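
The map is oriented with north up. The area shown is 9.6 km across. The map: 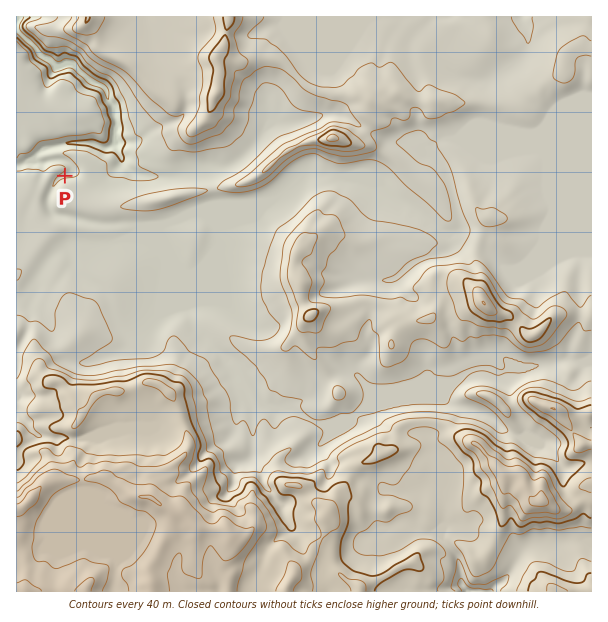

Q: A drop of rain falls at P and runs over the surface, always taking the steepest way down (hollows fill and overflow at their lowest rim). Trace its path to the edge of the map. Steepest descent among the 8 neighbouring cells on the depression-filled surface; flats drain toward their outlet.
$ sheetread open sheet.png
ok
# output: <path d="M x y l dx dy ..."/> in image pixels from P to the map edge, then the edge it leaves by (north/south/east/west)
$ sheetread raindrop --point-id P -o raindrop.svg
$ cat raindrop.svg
<path d="M65 176l6-3 0-8-3-3-6-1-2-2-6 0-1 2-5 0-1 1-9 0-3-6 6-6 4 0 5-3 9-1 1-2 5 0 1-1 26 0 9 4 7 0 3-1 2-2 1-18 2-1-2-18-6-6-1-9-5-6-6-2-1-1-3 0-18-17-20 0-37-36"/>
exit: west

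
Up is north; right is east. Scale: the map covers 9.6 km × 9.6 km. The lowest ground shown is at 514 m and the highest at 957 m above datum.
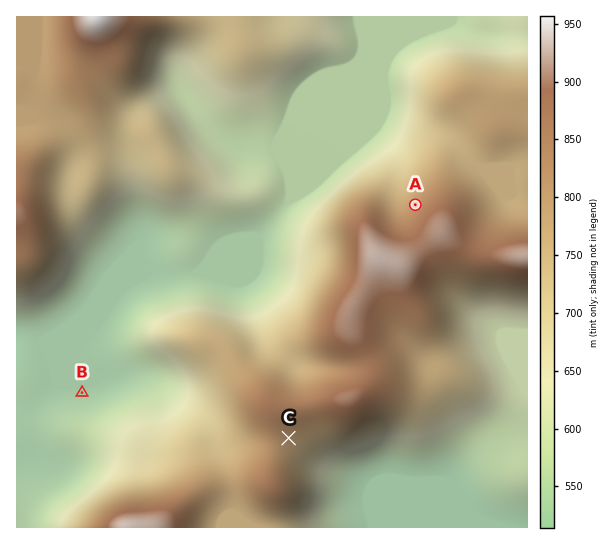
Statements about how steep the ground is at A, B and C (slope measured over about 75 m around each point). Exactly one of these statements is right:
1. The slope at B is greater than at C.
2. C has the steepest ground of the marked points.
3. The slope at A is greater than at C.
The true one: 3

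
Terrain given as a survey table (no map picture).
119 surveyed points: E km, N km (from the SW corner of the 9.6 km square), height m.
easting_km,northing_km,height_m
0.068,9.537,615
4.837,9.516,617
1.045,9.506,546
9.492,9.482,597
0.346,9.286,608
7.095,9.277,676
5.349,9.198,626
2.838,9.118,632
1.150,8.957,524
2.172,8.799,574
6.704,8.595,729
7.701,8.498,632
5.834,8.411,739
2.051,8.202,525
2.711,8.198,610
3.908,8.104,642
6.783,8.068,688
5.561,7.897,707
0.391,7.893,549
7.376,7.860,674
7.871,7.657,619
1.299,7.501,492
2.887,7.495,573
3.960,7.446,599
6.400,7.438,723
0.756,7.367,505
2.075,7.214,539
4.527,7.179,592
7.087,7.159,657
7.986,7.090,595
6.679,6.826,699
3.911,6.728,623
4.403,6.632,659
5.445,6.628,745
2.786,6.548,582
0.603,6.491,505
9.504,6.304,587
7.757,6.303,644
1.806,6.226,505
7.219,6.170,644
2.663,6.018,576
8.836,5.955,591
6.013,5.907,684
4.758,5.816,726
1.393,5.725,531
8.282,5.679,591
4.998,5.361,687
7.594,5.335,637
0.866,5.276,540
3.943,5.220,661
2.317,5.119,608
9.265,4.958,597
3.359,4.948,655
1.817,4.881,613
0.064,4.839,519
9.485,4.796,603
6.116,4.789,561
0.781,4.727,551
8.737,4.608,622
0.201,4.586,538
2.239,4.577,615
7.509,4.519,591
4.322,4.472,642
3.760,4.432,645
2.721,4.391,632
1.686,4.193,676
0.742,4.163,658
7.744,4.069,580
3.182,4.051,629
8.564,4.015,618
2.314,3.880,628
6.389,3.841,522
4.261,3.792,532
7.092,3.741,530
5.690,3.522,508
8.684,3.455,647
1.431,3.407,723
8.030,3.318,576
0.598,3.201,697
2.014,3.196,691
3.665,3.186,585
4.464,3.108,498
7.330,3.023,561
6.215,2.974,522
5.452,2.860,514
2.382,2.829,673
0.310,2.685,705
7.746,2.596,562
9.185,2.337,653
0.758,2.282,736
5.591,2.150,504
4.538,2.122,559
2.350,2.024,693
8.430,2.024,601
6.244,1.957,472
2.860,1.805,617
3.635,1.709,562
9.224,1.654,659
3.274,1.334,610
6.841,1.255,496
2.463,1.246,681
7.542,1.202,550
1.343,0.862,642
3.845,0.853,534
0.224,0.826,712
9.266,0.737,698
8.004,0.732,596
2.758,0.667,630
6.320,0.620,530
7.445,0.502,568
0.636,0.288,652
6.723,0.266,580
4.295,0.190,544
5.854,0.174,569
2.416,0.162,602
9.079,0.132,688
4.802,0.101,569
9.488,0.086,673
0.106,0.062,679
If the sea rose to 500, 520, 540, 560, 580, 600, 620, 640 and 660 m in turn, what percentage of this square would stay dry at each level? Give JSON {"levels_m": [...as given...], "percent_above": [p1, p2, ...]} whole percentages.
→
{"levels_m": [500, 520, 540, 560, 580, 600, 620, 640, 660], "percent_above": [95, 88, 81, 73, 66, 56, 44, 31, 22]}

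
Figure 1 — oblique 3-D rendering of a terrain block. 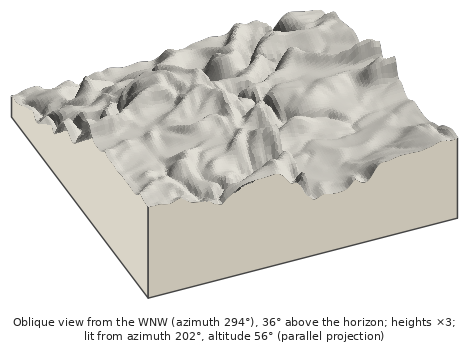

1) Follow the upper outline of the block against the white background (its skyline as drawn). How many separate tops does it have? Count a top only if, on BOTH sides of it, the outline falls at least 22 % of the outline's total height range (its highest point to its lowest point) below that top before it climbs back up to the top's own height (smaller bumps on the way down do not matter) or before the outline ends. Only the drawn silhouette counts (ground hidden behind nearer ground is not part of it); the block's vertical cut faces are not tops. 1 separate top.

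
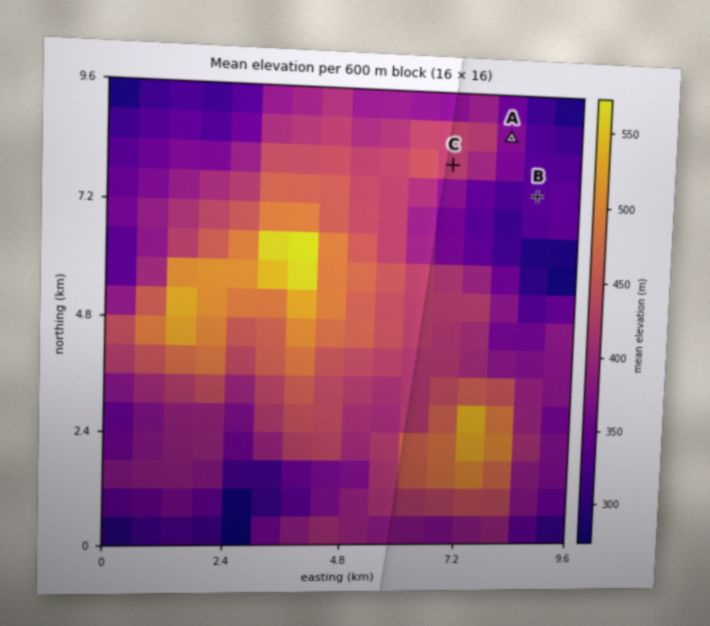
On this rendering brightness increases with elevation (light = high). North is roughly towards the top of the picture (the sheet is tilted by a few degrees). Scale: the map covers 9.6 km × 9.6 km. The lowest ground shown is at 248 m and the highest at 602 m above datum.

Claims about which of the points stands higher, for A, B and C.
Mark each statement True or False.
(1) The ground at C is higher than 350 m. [True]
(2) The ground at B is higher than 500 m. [False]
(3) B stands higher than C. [False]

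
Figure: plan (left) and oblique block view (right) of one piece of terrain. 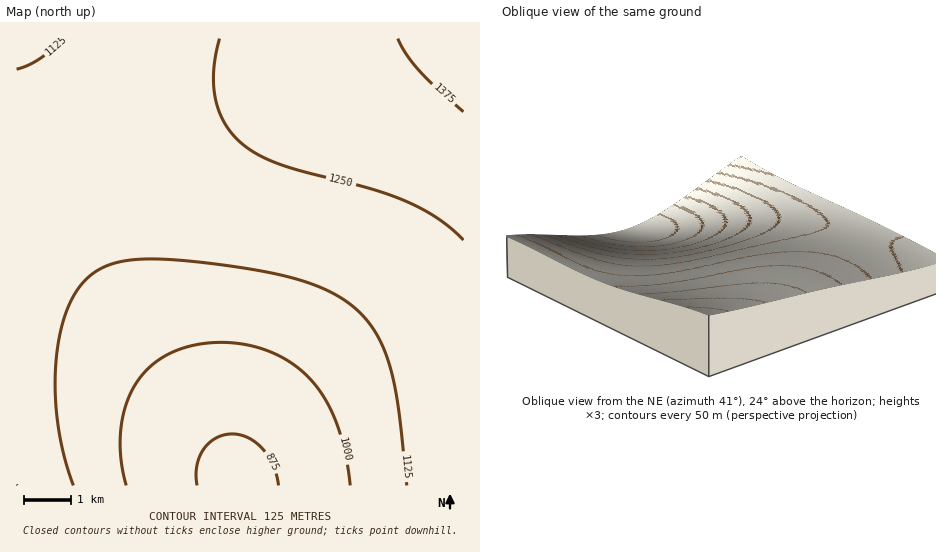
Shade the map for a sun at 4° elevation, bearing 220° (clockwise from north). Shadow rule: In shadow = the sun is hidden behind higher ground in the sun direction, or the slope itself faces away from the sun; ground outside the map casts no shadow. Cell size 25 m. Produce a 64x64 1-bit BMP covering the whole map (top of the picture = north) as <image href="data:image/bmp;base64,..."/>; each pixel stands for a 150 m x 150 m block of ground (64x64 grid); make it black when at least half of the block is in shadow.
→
<image width="64" height="64" href="data:image/bmp;base64,Qk0+AgAAAAAAAD4AAAAoAAAAQAAAAEAAAAABAAEAAAAAAAACAAATCwAAEwsAAAIAAAAAAAAA////AAAAAAD///gAAAAAAP//8AAAAAAA///wAAAAAAD///AAAAAAAP//4AAAAAAA///gAAAAAAD//+AAAAAAAP//wAAAAAAA///AAAAAAAD//4AAAAAAAP//gAAAAAAAP/8AAAAAAAAP/wAAAAAAAAH+AAAAAAAAADwAAAAAAAAAAAAAAAAAAAAAAAAAAAAAAAAAAAAAAAAAAAAAAAAAAAAAAAAAAAAAAAAAAAAAAAAAAAAAAAAAAAAAAAAAAAAAAAAAAAAAAAAAAAAAAAAAAAAAAAAAAAAAAAAAAAAAAAAAAAAAAAAAAAAAAAAAAAAAAAAAAAAAAAAAAAAAAAAAAAAAAAAAAAAAAAAAAAAAAAAAAAAAAAAAAAAAAAAAAAAAAAAAAAAAAAAAAAAAAAAAAAAAAAAAAAAAAAAAAAAAAAAAAAAAAAAAAAAAAAAAAAAAAAAAAAAAAAAAAAAAAAAAAAAAAAAAAAAAAAAAAAAAAAAAAAAAAAAAAAAAAAAAAAAAAAAAAAAAAAAAAAAAAAAAAAAAAAAAAAAAAAAAAAAAAAAAAAAAAAAAAAAAAAAAAAAAAAAAAAAAAAAAAAAAAAAAAAAAAAAAAAAAAAAAAAAAAAAAAAAAAAAAAAAAAAAAAAAAAAAAAAAAAAAAAAAAAAAAAAAAAAAAAAAAAAAAAAAAAAAAAAAAAAAAAA=="/>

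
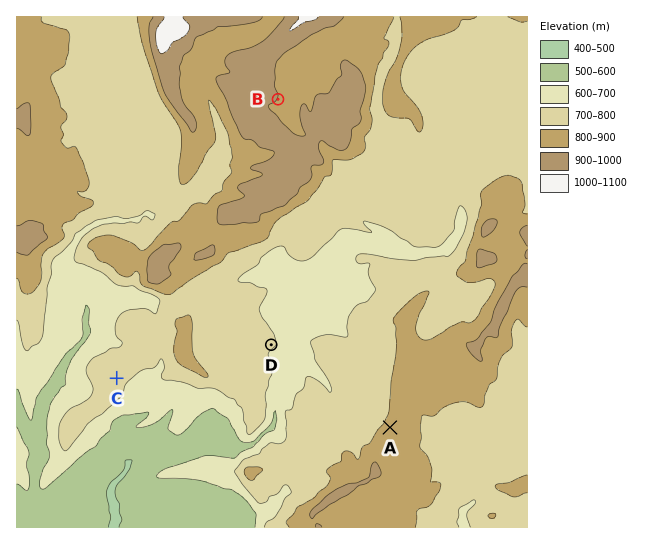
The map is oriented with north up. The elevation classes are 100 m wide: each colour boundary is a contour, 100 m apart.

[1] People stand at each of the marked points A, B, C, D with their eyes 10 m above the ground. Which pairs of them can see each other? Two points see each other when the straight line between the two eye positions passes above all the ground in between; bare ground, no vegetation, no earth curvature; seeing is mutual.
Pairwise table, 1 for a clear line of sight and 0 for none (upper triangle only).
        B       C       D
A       0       1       1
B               0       0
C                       0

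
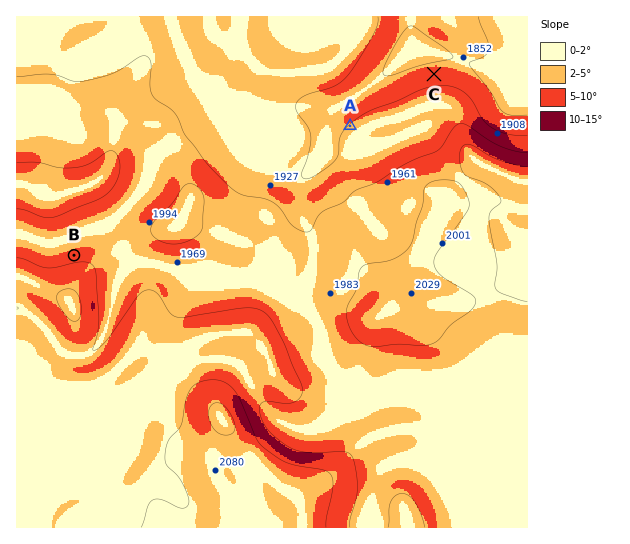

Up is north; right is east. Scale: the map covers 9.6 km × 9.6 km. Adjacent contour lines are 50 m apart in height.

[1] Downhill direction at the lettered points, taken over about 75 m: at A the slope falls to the NW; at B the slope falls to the N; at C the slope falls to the N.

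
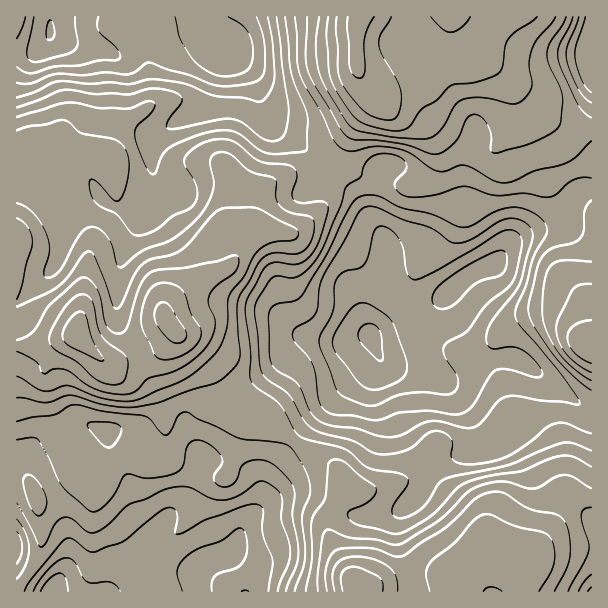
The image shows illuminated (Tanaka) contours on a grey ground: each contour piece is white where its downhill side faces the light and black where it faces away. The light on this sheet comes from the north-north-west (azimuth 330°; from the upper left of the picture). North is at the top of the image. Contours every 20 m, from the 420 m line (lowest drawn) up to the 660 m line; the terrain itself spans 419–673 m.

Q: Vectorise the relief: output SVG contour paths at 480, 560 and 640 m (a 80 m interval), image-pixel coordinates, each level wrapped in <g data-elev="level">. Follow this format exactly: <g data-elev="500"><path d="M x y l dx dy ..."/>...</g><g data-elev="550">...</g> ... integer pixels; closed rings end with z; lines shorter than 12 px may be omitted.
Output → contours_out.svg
<g data-elev="480"><path d="M33 591l6-10 11-13 9-8 7-2 8 3 9 16 4 5 6 1 18-1 5 3 4 6"/><path d="M182 591l-5-19 2-6 4-6 14-11 24-8 15-12 6-1 3 5 2 9 0 9-2 8-8 8-16 6-6 3-3 6 0 9"/><path d="M17 531l4 8 1 9-1 7-4 9"/><path d="M366 405l-20-7-8-6-17-42-2-9 1-6 13-24 1-24 2-7 8-8 15-4 5-4 4-7 5-23 3-6 4-2 6 1 11 9 6 12 4 25 3 5 4 2 8-2 18-9 61-37 9-2 8 3 4 6 0 7-6 27-4 10-6 7-20 15-19 26-20 11-3 5-1 4 2 6 13 21 0 8-3 5-8 4-24-3-18 2-10 2-18 9z"/><path d="M257 17l7 22 1 27-3 11-4 3-6 3-21 3-15-1-27-10-22-6-18-6-5 1-9 8-6 2-22-2-24 3-26-1-7 1-20 8-13 0"/></g><g data-elev="560"><path d="M591 451l-18-8-10 0-20 7-34 15-60 13-10 5-11 18-9 9-14 8-9 0-3-3-1-6 4-8 11-16 1-5-1-3-9-4-29-5-25-19-35-9-9-3-5-6-16-27-23-17-6-9 1-27-6-40 3-14 15-27 6-6 7-2 21 2 6-2 6-5 10-15 9-30 0-6-4-4-22 1-8-3-2-8 5-16-3-8-7-3-18-2-9-2-8-4-14-13-8-4-12-1-15 4-13 9-6 9 2 6 8 13 3 8 0 9-3 7-6 6-16 6-17 14-11 5-7 1-6-4-15-18-20-11-4-6-2-8 0-9 3-1 6 5 15 17 5 0 3-4 5-15 2-18-2-12-7-9-9-5-30-5-12-11-6-2-18 5-16 1-12 4"/><path d="M17 421l15-4 22-2 15-9 8-1 27 6 40 5 6 3 9 12 6 4 6-4 8-16 7-3 11 7 42 19 39 4 10 4 6 6 10 16 6 20 0 7-8 21 3 32 0 13-10 30"/><path d="M591 262l-28-2-8 2-4 4-4 6-2 8-3 29 3 18 12 24 15 16 19 13"/><path d="M591 118l-7-6-6-8-16-33-4-12 1-14 10-18 4-10"/><path d="M295 17l2 19 0 26 4 15 20 36 12 27 6 7 6 3 9 1 21-5 21 2 14 5 19 14 8 4 7 0 14-5 7-1 9 4 20 12 10 2 11-2 21-11 21-4 11-4 9-6 14-15"/></g><g data-elev="640"><path d="M398 591l-2-15-7-9-15-8-18-2-12 2-9 7-3 10 3 15"/><path d="M483 591l3-3 5-1 6 1 5 3"/><path d="M539 591l11-18 4-10 0-14-3-11-8-6-27-6-24-11-6-1-6 2-5 3-20 23-25 21-3 6-1 6 4 16"/><path d="M108 384l9 1 7-4 3-10 1-11-5-7-15-10-6-6-4-10-6-27-6-5-6 0-9 6-10 11-10 20-2 10 6 8 22 12 17 16z"/><path d="M159 359l12 0 15-6 11-9 4-9 0-6-10-15-8-23-7-6-9-2-9 1-8 5-5 11-4 15 0 9 3 8 10 22z"/><path d="M337 17l-1 12 2 19 0 21 4 15 9 13 14 15 10 5 14 3 5-1 3-3 4-17-2-15-17-28-3-11 1-10 11-18"/><path d="M431 17l12 12 7 3 11-4 9-11"/></g>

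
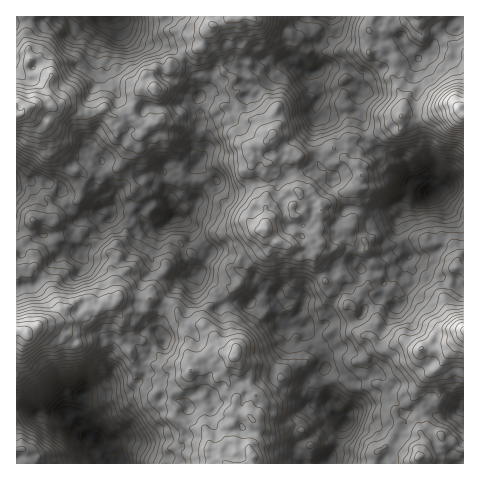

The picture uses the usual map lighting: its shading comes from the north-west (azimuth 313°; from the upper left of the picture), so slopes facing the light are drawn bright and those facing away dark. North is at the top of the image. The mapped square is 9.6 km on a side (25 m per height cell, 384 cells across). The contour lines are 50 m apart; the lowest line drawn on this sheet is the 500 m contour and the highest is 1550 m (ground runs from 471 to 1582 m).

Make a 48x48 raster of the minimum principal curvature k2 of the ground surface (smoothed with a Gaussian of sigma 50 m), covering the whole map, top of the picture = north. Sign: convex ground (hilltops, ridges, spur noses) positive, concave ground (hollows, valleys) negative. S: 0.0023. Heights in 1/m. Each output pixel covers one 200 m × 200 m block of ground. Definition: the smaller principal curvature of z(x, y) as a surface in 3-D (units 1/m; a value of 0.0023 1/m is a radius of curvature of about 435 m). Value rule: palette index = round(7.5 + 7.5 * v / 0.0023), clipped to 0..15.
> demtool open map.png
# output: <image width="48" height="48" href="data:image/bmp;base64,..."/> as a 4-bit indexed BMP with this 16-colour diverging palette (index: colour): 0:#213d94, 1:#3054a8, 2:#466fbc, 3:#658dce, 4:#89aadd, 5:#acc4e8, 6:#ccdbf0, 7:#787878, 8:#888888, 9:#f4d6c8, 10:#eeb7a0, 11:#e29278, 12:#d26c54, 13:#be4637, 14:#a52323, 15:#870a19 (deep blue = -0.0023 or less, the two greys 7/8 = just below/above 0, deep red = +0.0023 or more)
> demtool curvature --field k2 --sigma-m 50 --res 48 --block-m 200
<image width="48" height="48" href="data:image/bmp;base64,Qk32BAAAAAAAAHYAAAAoAAAAMAAAADAAAAABAAQAAAAAAIAEAAATCwAAEwsAABAAAAAAAAAAlD0hAKhUMAC8b0YAzo1lAN2qiQDoxKwA8NvMAHh4eACIiIgAyNb0AKC37gB4kuIAVGzSADdGvgAjI6UAGQqHAEeXZUUWQWeHM1RWZUmVYyUANUVjNZqVM4iIeERCRHRXdkaXV2hEcUqSBWmnQopCRnh2VCERBCEjNzWFaGdnYiWGEmlmUjMXc1ZEMzIkdDVkREdzQgBnQ6VUEENTY2lLc1IVYSRmdzeEd0Z1dTl1M4dWMCc3ZFVQJRAAATV0Z0dkdwVSh3mFgwNWMAN4gSUDAQFUI0JmaFmTYRVRJkRYhiJBBREmVnN5YGZ4NQBVV1iEZjMyd1iWRjVgWGNVR3QTA5Z1IjADJ2NWRYQ3VENRRiSEaEaVEzVlV2aGFmJUBFNVOJVHQjYytzJEVFUiVWiXZmZFN4VWBXNoOIZVSHdThlkhdoYjV4RFQ3YzhJlTRoQkRZZke3RVNWgidkU2NJc1dodFdqlUNUUwB3NmTJd0NWRHMjR2VHtDZI1lSGQ0JFZwBGFnOLd0RVRXNphyaSRRWZimVWIkVmJARUVnRVVDIzJGNnhQaQNym2inZ1ZkSVUyVkiUR2MzVDNzAwKUEzeEaWhjRzaFk1VyWCZAVAF1WAdzWYB1AVYkNEU0plZoiSWjWjFFMQB1JDFGC0QjMVNXYhE3VUhlikKIFRFnZ3JBB0GIQFd0hSeHQTIEQAVVdmByITAzeJMjJDFoZThDdSMyMXlDdwBEVmUWhCEohSBYVkYiVyI2ZDZEZkeAJjA1UncHpBUHpUWIRYZ0NAN2YkVUqBeFMzFYh0VEYXgQJDeGV0aHY0lEVAMgiGR0dTMUp0ZzZjQDJERmikSFc1lkY0qDZTMANGcxRDVBiiJpVomUNQdkNkWFFIl3ZjdXkydSNUMwAwF3R3a5ECRjKoRnBWd2UY12pTI0BFJ1AAZVSbNmF4NYFWVWImaWEXdDUlQyFVN4BHFWJmVnCFOXMCUxAyJCNnVJI3dGJXdjJ0A4Mkd2M3VmB4ZmEEABViVTIWRWMZhkNlVCAyNDOKhjV6iqQUIRAUEABVhIVUNVWFhgF2ElI1UzJEhlYgNEIEI2RJVjdzQxVjISV6d3UhNDRXdEQkQTVlWbZCZBNlZhA1BGdmhYOLM2dYgmUHYVVHZWdhIzRnpFhTQTNYYyN6M4ZlMgIVYYRGhlaSI2k3dXtSYyWIWIQXFZV1QmVmU1YzaYgwMFhUhUQ0Uzh0WbhzFWWYFGmXQ2ZlVJQUkyeEaKhmInU2Vkh2ERFlBIZ1JUq4hShUdVVVFWdlJGVVdXVjE0QiCYmjFlm3d2iUFcEmIAAEJHdTRpuEIVqTJ2iiFomnR3VoBGAnOcYzEzNiI2h1MTVSMBNTFXyEADNpQERYiaNkQ0dSQyRUMndFI1ZmMlVQNagmNFVlhAJVRVaUdlZzAliDI4dzZSQlEnYwRFc1mDmQRBRERTQAIAESNARURYU1pVdIRJZVZzoRiEUyEVMUhEVGpViCE0U3qIYmVlQiEAA2tlRZRWRWZElGlXcQIUckRXMBVGIkZVVnJnFDVlJoRDMlZUIGwTY1YkYmV0RERnljiHVmV2FWajJJpoQHY0IDMjJGUkMiR1JUaEeFumVBIyJXdTVFRFEA=="/>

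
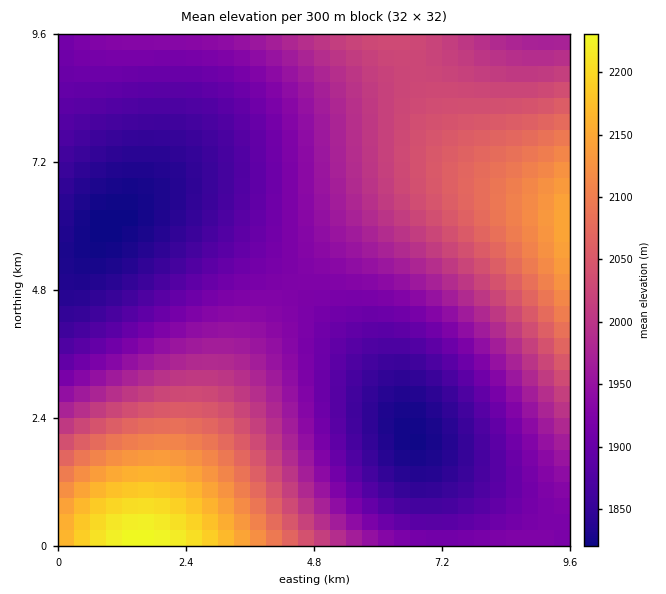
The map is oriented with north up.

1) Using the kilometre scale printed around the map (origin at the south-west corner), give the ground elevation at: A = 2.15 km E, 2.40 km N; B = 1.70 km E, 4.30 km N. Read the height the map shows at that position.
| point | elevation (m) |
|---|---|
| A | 2069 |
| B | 1897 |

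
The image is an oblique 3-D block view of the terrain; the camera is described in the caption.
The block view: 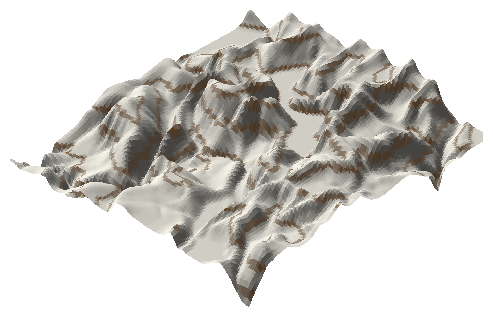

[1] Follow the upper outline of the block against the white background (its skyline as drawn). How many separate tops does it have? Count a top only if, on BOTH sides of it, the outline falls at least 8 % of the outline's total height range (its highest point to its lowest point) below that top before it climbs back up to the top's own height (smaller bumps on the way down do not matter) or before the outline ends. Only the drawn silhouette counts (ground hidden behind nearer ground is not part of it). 2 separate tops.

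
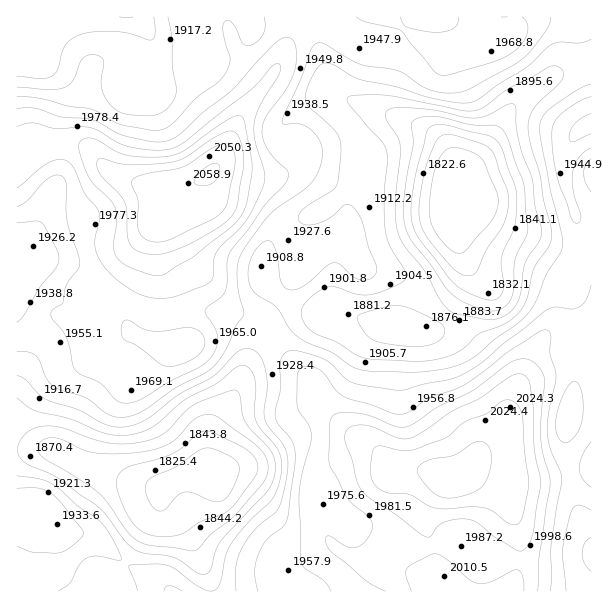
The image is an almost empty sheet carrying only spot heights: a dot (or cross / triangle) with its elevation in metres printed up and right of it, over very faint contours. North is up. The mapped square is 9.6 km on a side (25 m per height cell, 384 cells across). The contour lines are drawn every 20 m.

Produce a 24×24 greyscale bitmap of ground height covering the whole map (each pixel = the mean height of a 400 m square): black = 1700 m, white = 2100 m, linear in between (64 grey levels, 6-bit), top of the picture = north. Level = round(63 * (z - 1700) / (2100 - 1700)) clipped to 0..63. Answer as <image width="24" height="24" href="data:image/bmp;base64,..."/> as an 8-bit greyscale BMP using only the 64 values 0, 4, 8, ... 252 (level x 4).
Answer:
<image width="24" height="24" href="data:image/bmp;base64,Qk12BgAAAAAAADYEAAAoAAAAGAAAABgAAAABAAgAAAAAAEACAAATCwAAEwsAAAABAAAAAAAAAAAAAAEBAQACAgIAAwMDAAQEBAAFBQUABgYGAAcHBwAICAgACQkJAAoKCgALCwsADAwMAA0NDQAODg4ADw8PABAQEAAREREAEhISABMTEwAUFBQAFRUVABYWFgAXFxcAGBgYABkZGQAaGhoAGxsbABwcHAAdHR0AHh4eAB8fHwAgICAAISEhACIiIgAjIyMAJCQkACUlJQAmJiYAJycnACgoKAApKSkAKioqACsrKwAsLCwALS0tAC4uLgAvLy8AMDAwADExMQAyMjIAMzMzADQ0NAA1NTUANjY2ADc3NwA4ODgAOTk5ADo6OgA7OzsAPDw8AD09PQA+Pj4APz8/AEBAQABBQUEAQkJCAENDQwBEREQARUVFAEZGRgBHR0cASEhIAElJSQBKSkoAS0tLAExMTABNTU0ATk5OAE9PTwBQUFAAUVFRAFJSUgBTU1MAVFRUAFVVVQBWVlYAV1dXAFhYWABZWVkAWlpaAFtbWwBcXFwAXV1dAF5eXgBfX18AYGBgAGFhYQBiYmIAY2NjAGRkZABlZWUAZmZmAGdnZwBoaGgAaWlpAGpqagBra2sAbGxsAG1tbQBubm4Ab29vAHBwcABxcXEAcnJyAHNzcwB0dHQAdXV1AHZ2dgB3d3cAeHh4AHl5eQB6enoAe3t7AHx8fAB9fX0Afn5+AH9/fwCAgIAAgYGBAIKCggCDg4MAhISEAIWFhQCGhoYAh4eHAIiIiACJiYkAioqKAIuLiwCMjIwAjY2NAI6OjgCPj48AkJCQAJGRkQCSkpIAk5OTAJSUlACVlZUAlpaWAJeXlwCYmJgAmZmZAJqamgCbm5sAnJycAJ2dnQCenp4An5+fAKCgoAChoaEAoqKiAKOjowCkpKQApaWlAKampgCnp6cAqKioAKmpqQCqqqoAq6urAKysrACtra0Arq6uAK+vrwCwsLAAsbGxALKysgCzs7MAtLS0ALW1tQC2trYAt7e3ALi4uAC5ubkAurq6ALu7uwC8vLwAvb29AL6+vgC/v78AwMDAAMHBwQDCwsIAw8PDAMTExADFxcUAxsbGAMfHxwDIyMgAycnJAMrKygDLy8sAzMzMAM3NzQDOzs4Az8/PANDQ0ADR0dEA0tLSANPT0wDU1NQA1dXVANbW1gDX19cA2NjYANnZ2QDa2toA29vbANzc3ADd3d0A3t7eAN/f3wDg4OAA4eHhAOLi4gDj4+MA5OTkAOXl5QDm5uYA5+fnAOjo6ADp6ekA6urqAOvr6wDs7OwA7e3tAO7u7gDv7+8A8PDwAPHx8QDy8vIA8/PzAPT09AD19fUA9vb2APf39wD4+PgA+fn5APr6+gD7+/sA/Pz8AP39/QD+/v4A////AISEfHh4hIh4fJCcoKSosLTAxMC8wLSgkIiIhIB8dHBoeIycpKiwtLi8vLi0uLigjJCQjIRsWFhcaICUoKywsLS8vLi8xLygkJSQgHBYTExQVGiAnKystMDEyMjIzMCkmIR8bGBUTEhISFRsmKywwMzQ3NzU0MSooHBkYGBgXFRISFBokKy0xNDQ2NzY0MCkpHBocHh8eGhYWGSAmKi4xMC8xNDU0MCcnHyAiJSckHxsaHSQoKiwrKSotMDIzLyclIiUnKCoqJiIeHiMoKigmJiYnKS0xLygmJScpKyssLCokICMnKCQhISAhIycsLCknJigpKywsLS0oJCQkIR8dHBwcHiEmKSgnJikpKiwrKiooJiQhHh0cHBwdHBseJCcmJSgqKywtLSwpJSIiIB8gHx4cFxUYICQlJCYpKy8wMC4rJCIkIyIjIR4YEhQYHyMlJCYpLTE0NDItJyMkJCQjIBoSDxIWGyEkJicqLDI3NzY0LSYjIiMiHhYPDg8UGyIlKSgrLjM3ODg3MSomIyIiHhYPDQ4THCQlLSosMjQ1Njg4MispJiMhHxgQDQ8WHSUkLi4vMC0sLDE2MSkoJyMhHxkSEBIYICYnLCsrKSYlJiovLygmJCIgHRkXGBobICYpJyUlJCEgIyYpLSsmIiAfHyAiIyEeHiIlICAjIyEgIiUmKSwpIiIkJCYoKCcjIB8hHR4hIiIhIyUmJikpJSYnJygqKiopJSEiHx4fHx8fIyUmJSYoJygoKSkpKSoqKCUkA=="/>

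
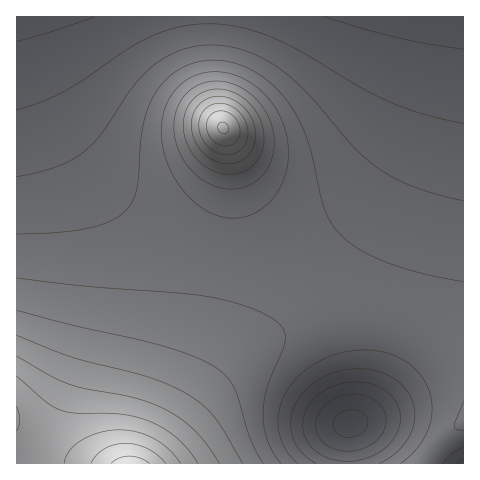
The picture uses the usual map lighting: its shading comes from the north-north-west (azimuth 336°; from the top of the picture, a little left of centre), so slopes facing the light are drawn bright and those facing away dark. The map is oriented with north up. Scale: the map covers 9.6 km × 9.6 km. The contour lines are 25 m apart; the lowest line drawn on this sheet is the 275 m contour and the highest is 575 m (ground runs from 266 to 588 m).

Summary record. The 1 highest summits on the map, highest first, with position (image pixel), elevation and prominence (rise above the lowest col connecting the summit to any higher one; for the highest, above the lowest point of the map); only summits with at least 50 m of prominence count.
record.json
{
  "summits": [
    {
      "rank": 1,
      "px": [223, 127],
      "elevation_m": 554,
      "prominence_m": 161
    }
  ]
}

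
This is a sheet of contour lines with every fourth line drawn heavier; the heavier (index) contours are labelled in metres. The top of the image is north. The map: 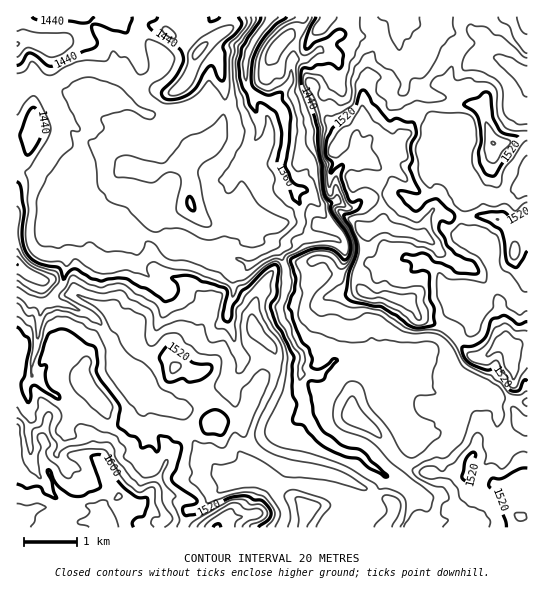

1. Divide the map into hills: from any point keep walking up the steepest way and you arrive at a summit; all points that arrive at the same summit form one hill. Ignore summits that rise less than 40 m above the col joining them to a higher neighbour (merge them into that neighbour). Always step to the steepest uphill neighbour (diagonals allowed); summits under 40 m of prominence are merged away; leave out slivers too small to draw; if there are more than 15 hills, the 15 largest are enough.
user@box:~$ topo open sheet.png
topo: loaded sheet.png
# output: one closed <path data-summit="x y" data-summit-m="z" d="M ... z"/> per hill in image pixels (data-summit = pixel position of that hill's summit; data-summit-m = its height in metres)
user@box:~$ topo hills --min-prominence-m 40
<path data-summit="17 515" data-summit-m="1635" d="M34 81l-18 9 0 76 10 6 16 3 8 4 7 8 3 8-1 18 4 5-4 8 0 17 8 16 0 7-4 19-13 16-9 3-25-11 0 234 167 1 4-15 3-4 12-2 13-15 16-9 16-6 7 0 11 2 12 8 21-3 25 7 30 13 13-1-11 16-1 9 48 0 11-29 0-8-8-7-19-8-16-11-9-10-20-4-18-11-19-27 1-7-5-15 0-25 3-11-8-9-15-35 7-24-2-21-5-13-5-1-10 4-15 9-8-5-21-7-24-1-19-11-24-4-20-9-13-15-15-6-7-8-7-14-1-20-11-23 9-12-1-25 7-4 10 6 5 0 10-9-1-5-8-6-5 0-12 6-5 10-8-7-7 0-15-7-14 0z"/><path data-summit="366 229" data-summit-m="1577" d="M395 16l-12 0-8 11-13 9-13-4-11 3-19 14 12 6 5 4 3 6-2 16-16 15-38 15 2 14 0 21-4 20 8 16 8 9-1 7 4 7 1 13-2 12 10 7 26 2 9 8 0 12-9 10-16 8-16 14-17-3-2 5 0 5-4 8 1 12 7 9 7 19 8 9-3 16 3 4 16 0 16-15 28 0 14 5 13 10 28-22 7-2 21-2 26-19 0-15 5-12 4-6 18-16-11-30-25-18 0-22 2-9 10-8-2-8-21-23-5-10-15-36-3-20-24-8 0-10-5-13-1-39z"/><path data-summit="198 51" data-summit-m="1489" d="M270 16l-127 1-3 12 13 21 0 24-10 9-13 17-9-3-11 10-5 0-12-6-5 5 1 24-9 11 11 24 1 20 7 14 7 8 15 6 13 15 20 9 24 4 19 11 24 1 21 7 8 5 15-9 16-5 4-5 2-7 14-14-1-20-4-7 1-7-8-9-8-16 4-20 0-21-2-14-10-10-18-5-6-6-4-11 0-17 4-13 19-27z"/><path data-summit="511 353" data-summit-m="1579" d="M527 187l-6 0-24 13-22-7-10 9-4 16 2 15 25 18 11 30-18 16-4 6-5 12 0 15-2 2-24 17-21 2-10 4-24 18 2 4 45 16 19 0 26-4 18 10 27 2z"/><path data-summit="519 517" data-summit-m="1541" d="M391 376l0 22 12 25 5 7 3 15-6 12-10 14-7 6 17 7 19 15 5 15 7 7 1 7 90 0 1-126-27-3-18-10-26 4-19 0z"/><path data-summit="494 143" data-summit-m="1561" d="M399 29l1 37 5 13 0 10 24 8 3 20 15 36 5 10 19 19 4 11 22 7 24-13 6 0 1-110-31-20-16 0-12 6-18-3-12-8-26-8z"/><path data-summit="17 43" data-summit-m="1481" d="M142 16l-125 0-1 73 18-8 11 8 14 0 15 7 7 0 8 7 5-10 12-6 5 0 8 6 2 4 9 3 25-29-2-21-13-21z"/><path data-summit="17 265" data-summit-m="1520" d="M18 167l-2 0 0 124 13 9 12 4 9-3 13-16 4-19 0-7-8-16 0-17 4-7-4-6 1-18-3-8-7-8-8-4-16-3z"/><path data-summit="217 527" data-summit-m="1602" d="M254 477l-7 0-16 6-16 9-13 15-12 2-3 4-3 14 97 1 4-17-9-16 0-9-11-7z"/><path data-summit="307 509" data-summit-m="1517" d="M298 484l-11 0-11 3 0 8 9 16-3 17 71 0 6-17 6-6-18-2-20-11z"/>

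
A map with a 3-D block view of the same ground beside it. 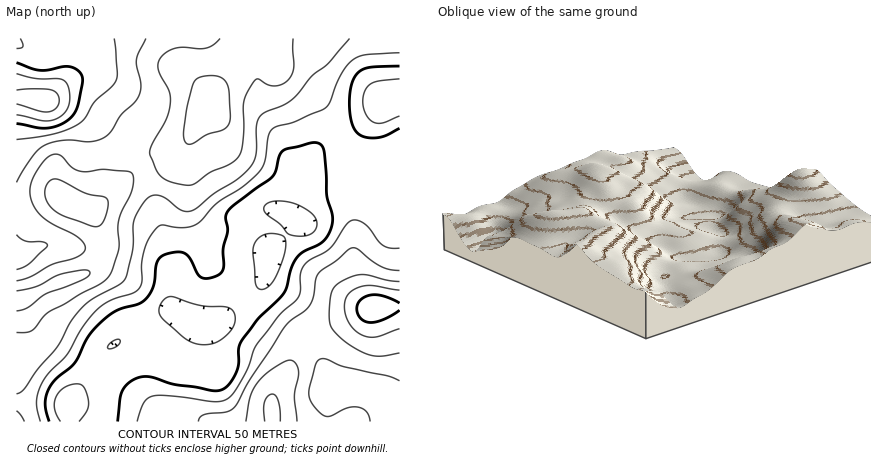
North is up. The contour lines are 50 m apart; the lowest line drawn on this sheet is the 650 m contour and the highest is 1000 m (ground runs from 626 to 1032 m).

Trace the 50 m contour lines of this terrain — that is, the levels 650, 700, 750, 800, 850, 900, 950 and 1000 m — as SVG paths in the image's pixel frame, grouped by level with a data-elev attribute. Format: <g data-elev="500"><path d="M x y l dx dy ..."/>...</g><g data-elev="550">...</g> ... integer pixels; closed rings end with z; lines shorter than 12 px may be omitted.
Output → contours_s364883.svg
<g data-elev="650"><path d="M16 90l16-1 18 1 7 4 2 6-3 8-8 4-8-1-24-7"/></g><g data-elev="700"><path d="M60 422l-5-14 1-10 8-10 12-4 5 0 3 4 5 14-2 8-8 12"/><path d="M109 349l-1-3 3-4 5-2 4 0 0 2-2 4z"/><path d="M200 345l-8-2-6-4-24-21-3-4 0-6 3-5 4-5 6-1 26 8 28 2 7 3 2 6 0 6-2 6-5 5-12 10z"/><path d="M258 289l-3-9-2-28 1-8 4-6 8-4 6-1 10 2 3 3 1 8-8 25-4 10-6 5-4 3z"/><path d="M294 236l-6-2-8-10-14-10-2-6 2-4 8-3 16 1 12 5 12 8 3 9-3 8-8 4z"/><path d="M400 116l-16 7-10 0-4-3-4-6-3-12 2-12 6-6 9-3 20-2"/><path d="M16 74l20 4 26 2 6 6 2 12-1 8-3 6-6 4-6 4-12 1-26-6"/></g><g data-elev="750"><path d="M49 422l-3-12-1-8 2-10 4-8 6-7 17-13 14-28 14-15 14-10 22-7 9-6 7-12 2-20 4-8 8-5 15-1 6 6 8 16 4 4 9 0 10-4 4-6-1-20 5-18-2-14 2-6 44-33 4-7 4-15 4-5 28-7 8 1 4 8 3 44 6 20-2 14-9 12-18 10-7 6-6 10-4 18-3 8-26 24-16 22-3 8-1 20-8 14-6 7-10 2-40-7-24-7-12 1-10 6-6 8-4 30"/><path d="M400 128l-20 9-10 1-8-2-6-4-3-6-4-22 3-20 3-8 5-5 10-4 30-1"/><path d="M16 63l24 7 24-3 8 0 8 5 3 8-6 28-4 8-7 6-10 4-10 2-30-4"/></g><g data-elev="800"><path d="M40 422l-3-12 0-10 2-10 4-10 7-8 16-17 16-27 14-18 14-9 22-8 7-5 3-6 0-18 2-14 5-12 7-10 6-3 20 3 14-3 6-5 16-18 30-20 11-10 4-6 5-30 4-6 6-4 18-5 30-13 4-6 12-28 11-14 13-5 34-2"/><path d="M400 248l-10 0-6-2-5-4-15-18-8-4-6 2-20 26-20 12-6 6-4 8 0 16-2 7-18 18-23 29-11 28-16 24-6 4-8 2-44-6-20 0-4 3-4 4-7 19"/><path d="M16 48l7-2-3-8"/><path d="M114 38l3 34-1 8-4 6-18 16-11 18-9 7-16 6-42 7"/></g><g data-elev="850"><path d="M24 422l-8-11"/><path d="M370 422l-4-10-8-5-10 1-20 8-6-1-6-6-6-8-1-9 8-30 3-3 6 0 16 7 44 10 14 5"/><path d="M16 394l8-5 14-21 18-20 14-26 11-14 11-8 26-14 7-6 8-30 1-30 4-10 8-10 6-5 8 1 6 3 14 11 10 1 8-3 18-16 22-14 12-10 5-10 2-10-1-22 4-10 6-4 17-6 9-7 20-23 16-12 22-26"/><path d="M400 270l-10-1-10-3-24-18-4 0-4 2-12 10-18 14-2 6-3 18-3 6-4 6-14 10-8 8-34 52-16 27-8 5-22 3-4 3-2 4"/><path d="M16 235l8 6 18 1 5 2 0 2-18 18-13 6"/><path d="M146 38l-10 22 5 24-2 10-5 8-14 14-10 16-6 6-10 3-30-1-10 2-10 4-11 10-17 26"/></g><g data-elev="900"><path d="M297 422l-3-26 4-26-2-7-6-3-8 3-12 7-14 14-6 14-4 24"/><path d="M16 332l10 0 6-1 16-19 51-28 10-8 3-6 7-20-1-22 1-10 14-30 1-10-2-5-6-2-22-2-22 2-10-3-10-11-3-2-7 0-6 3-8 12-7 12-1 10 3 12 5 8 8 8 33 18 5 6 1 6-3 4-6 4-24 6-22 13-14 4"/><path d="M400 282l-12-2-24-5-8 0-10 4-8 5-6 6-2 8-1 16 1 10 3 6 11 10 14 10 10 4 8 2 24-3"/><path d="M220 38l-8 7-6 3-24-1-10 2-8 5-5 8 0 9 10 21 1 12-3 14-15 26-2 10 8 20 6 4 6 4 16 3 6 0 18-12 18-8 10-7 3-6 1-7 2-17-1-22 3-12 10-15 4 0 8 6 6 1 8-1 7-5 3-6 2-6-1-30"/></g><g data-elev="950"><path d="M280 422l-2-20-2-6-4-2-4 2-4 6 1 20"/><path d="M16 311l12-3 20-15 35-13 5-4 2-4-2-2-4 0-21 4-8 2-17 10-22 5"/><path d="M400 290l-28-4-12 1-6 3-6 4-3 6-1 6 2 10 4 8 6 8 8 4 12 1 24-8"/><path d="M94 226l6 0 4-6 4-14-2-8-22-5-26-14-4 0-5 3-3 6-1 7 2 7 5 6 11 8z"/><path d="M187 144l5 0 14-9 18-5 5-6 1-8-1-26-3-8-5-4-7-2-10 0-6 2-4 4-7 24-3 24 0 8z"/></g><g data-elev="1000"><path d="M400 303l-16-7-12-1-11 5-3 4-1 4 1 6 3 4 4 4 5 0 14-3 16-9"/></g>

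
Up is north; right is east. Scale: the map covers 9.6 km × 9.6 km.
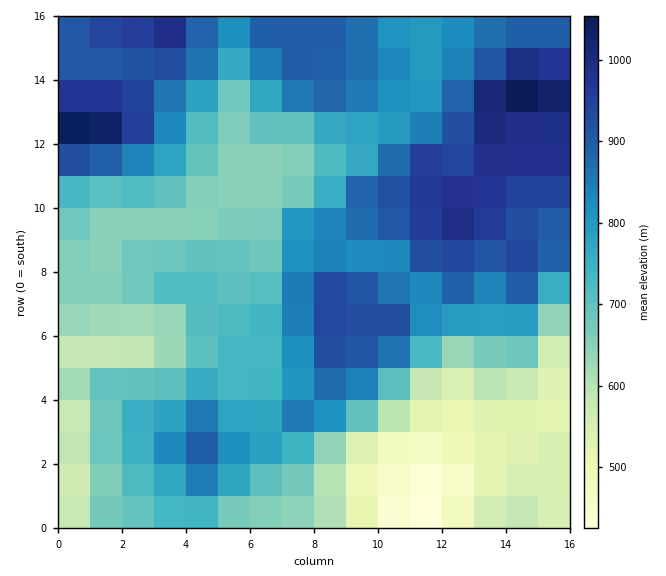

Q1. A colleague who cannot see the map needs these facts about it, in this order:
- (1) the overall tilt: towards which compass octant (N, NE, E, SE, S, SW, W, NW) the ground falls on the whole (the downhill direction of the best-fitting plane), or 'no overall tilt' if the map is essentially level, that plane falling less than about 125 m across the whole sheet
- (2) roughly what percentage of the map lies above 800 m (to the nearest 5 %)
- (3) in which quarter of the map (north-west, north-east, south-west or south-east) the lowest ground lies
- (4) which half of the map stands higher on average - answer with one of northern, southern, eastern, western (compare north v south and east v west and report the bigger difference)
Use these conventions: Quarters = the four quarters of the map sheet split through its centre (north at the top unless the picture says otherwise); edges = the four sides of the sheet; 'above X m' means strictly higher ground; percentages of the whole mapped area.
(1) Overall the map slopes down towards the south.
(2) Roughly 45 % of the ground is higher than 800 m.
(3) The lowest ground is in the south-east quarter.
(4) The northern half stands higher on average than the southern half.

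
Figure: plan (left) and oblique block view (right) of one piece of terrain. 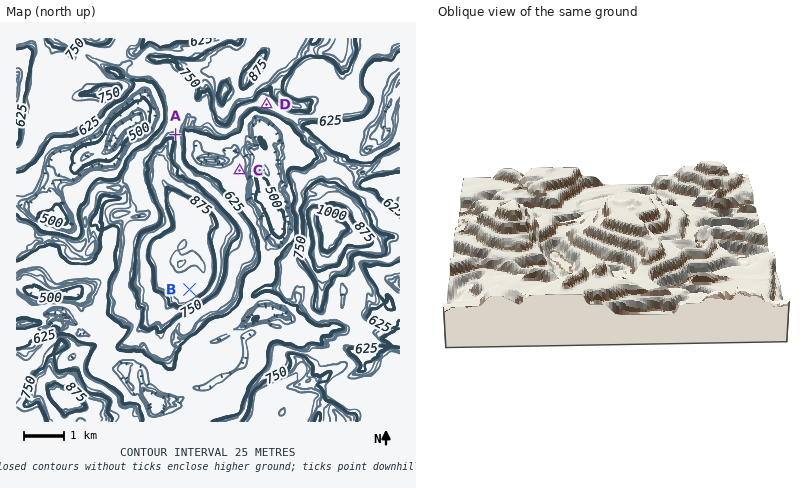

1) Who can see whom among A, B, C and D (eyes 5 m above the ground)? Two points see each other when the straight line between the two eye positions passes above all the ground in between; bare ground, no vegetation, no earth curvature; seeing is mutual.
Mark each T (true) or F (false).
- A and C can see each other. T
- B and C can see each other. F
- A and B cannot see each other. T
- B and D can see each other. F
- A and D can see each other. F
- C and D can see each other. T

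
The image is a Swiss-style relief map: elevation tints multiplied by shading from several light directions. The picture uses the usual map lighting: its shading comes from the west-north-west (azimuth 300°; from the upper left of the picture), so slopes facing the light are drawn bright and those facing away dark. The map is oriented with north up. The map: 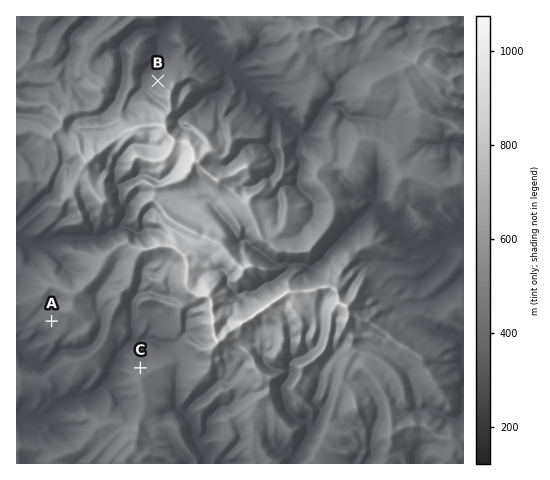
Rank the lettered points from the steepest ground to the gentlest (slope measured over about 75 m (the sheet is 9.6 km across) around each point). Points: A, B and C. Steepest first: B C A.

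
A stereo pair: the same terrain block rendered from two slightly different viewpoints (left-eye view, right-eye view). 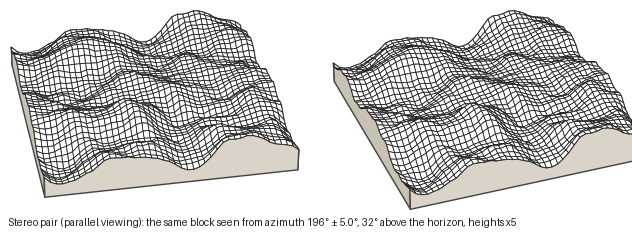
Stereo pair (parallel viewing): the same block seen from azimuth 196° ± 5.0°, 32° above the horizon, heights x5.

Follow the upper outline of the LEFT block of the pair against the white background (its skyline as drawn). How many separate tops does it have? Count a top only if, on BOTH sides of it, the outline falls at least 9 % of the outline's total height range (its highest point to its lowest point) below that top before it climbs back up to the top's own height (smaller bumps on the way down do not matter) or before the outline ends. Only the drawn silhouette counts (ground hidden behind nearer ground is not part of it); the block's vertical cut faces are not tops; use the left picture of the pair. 2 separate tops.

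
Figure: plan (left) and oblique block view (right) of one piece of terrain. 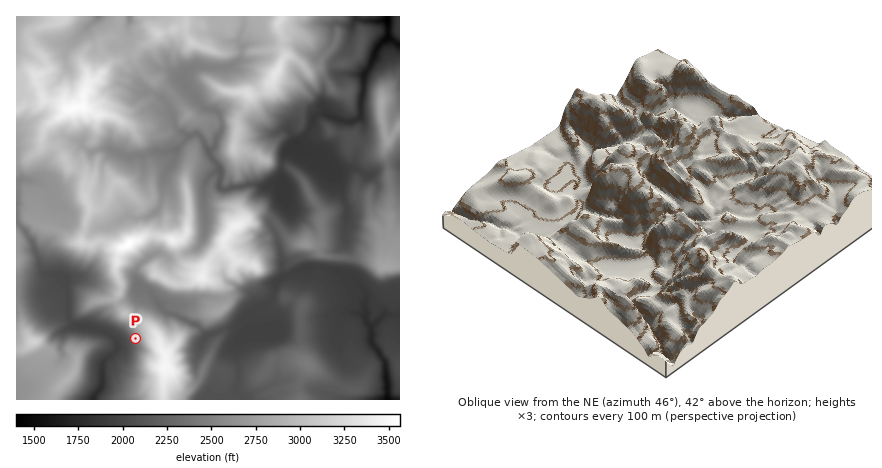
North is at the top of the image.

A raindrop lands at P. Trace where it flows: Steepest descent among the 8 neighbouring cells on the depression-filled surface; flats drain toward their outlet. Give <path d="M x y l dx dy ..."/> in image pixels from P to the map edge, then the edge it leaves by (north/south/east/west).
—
<path d="M136 338l-2 2-12 0-4 6 0 4-14 12-2 2 0 20-2 4-6 8 0 4"/>
exit: south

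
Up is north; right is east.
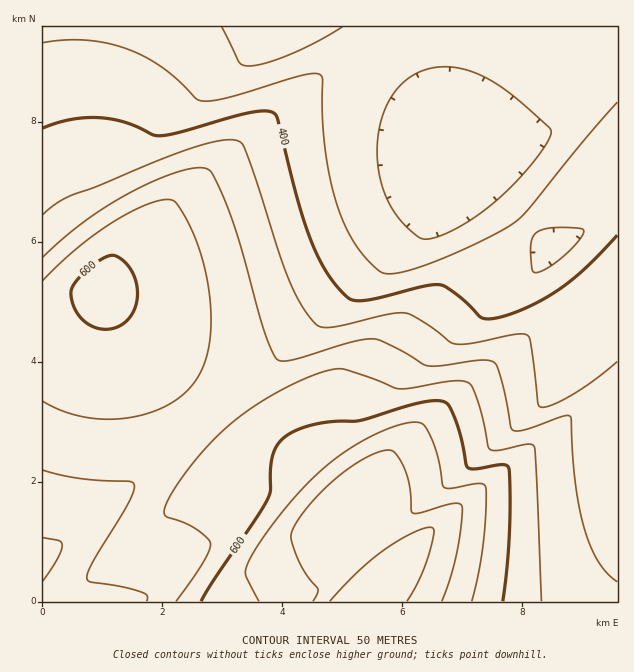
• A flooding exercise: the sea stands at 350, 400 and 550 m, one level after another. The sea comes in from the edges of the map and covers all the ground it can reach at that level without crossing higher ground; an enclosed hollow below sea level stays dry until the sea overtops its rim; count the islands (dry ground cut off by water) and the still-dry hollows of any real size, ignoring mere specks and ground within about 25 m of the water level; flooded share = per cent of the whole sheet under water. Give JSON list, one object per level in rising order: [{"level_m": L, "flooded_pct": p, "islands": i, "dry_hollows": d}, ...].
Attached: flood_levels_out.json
[{"level_m": 350, "flooded_pct": 21, "islands": 0, "dry_hollows": 0}, {"level_m": 400, "flooded_pct": 33, "islands": 0, "dry_hollows": 0}, {"level_m": 550, "flooded_pct": 70, "islands": 0, "dry_hollows": 0}]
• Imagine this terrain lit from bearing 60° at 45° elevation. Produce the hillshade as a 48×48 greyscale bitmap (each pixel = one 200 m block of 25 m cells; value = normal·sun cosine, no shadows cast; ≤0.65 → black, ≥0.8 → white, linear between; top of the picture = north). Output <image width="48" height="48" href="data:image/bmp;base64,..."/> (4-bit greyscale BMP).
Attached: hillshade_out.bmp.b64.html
<image width="48" height="48" href="data:image/bmp;base64,Qk32BAAAAAAAAHYAAAAoAAAAMAAAADAAAAABAAQAAAAAAIAEAAATCwAAEwsAABAAAAAAAAAAAAAAABEREQAiIiIAMzMzAERERABVVVUAZmZmAHd3dwCIiIgAmZmZAKqqqgC7u7sAzMzMAN3d3QDu7u4A////AERUREQxEBIyIiIiAARmeImqq7u6qpmIhyM0RERDIQABIiIiIhA2eImqu7u7qqmYhyIjREREMhAAEiIiIzITaJmru7u7uqmYhyMiM0REMyEAARIiM0QyR5qru8y7uqmYhzMyIzREQzIQAAEiM0VVRYq7zMzLu6qYh0QzIiNEQzMxAAAiM0VndWi7zMzMu6qYh0RDMiIzRDMzIAACNEVniHebzMzMy6qYh0REMyIjNEMzMhABJEVniZiJzd3My7qYhzNERDIiM0RDMyEAE0VniauprN3cy7qYhzM0REMyIzREQzMhEjV3iavLms3cy7qYhzM0RERDMjNERERDIjRomavMyqvdy7qYhzMzREREMzM0REREQzNXmqvM3bq8y7qYhzMzRERFRDM0RVVVVURGirvN3duau7qYhzMzRERVVUQzRVVWZmVVeavN3d25mrqYdzMzRERVVVVERFZmZ3dmaJvN3d3biJqYdzM0REVVVmZVRFVnd3iHd4q83d3cuGiYdzM0REVVZmZmVVVnd4iZiIms3d3MynVndzM0RFVWZmd3dmVmeIiZqZmazNzMu6dFZjNERFVWZnd3iHZmeImaqqmZq8zLuqljMzNERVVmZ3eIiIh3d4maqrupmrzLupmGMTNERVZmd3iImZmId4iaqru6mZq7qpiHVDREVVZnd4iJmZmZiHiaqru7qZmaqZh3Z0REVWZneIiZmqqqqYiJqqu7upiImYh3ZkRFVWZ3iImZqqqqqpiImqqruqh3eId2ZURFVmZ3iJmaqqu7u6qYiZqqqqmHZmd2ZURVVmd4iZmqq7u7u7qpiImqqpmXZVVmVTNFZmd4iZqqu7u7u7uqmIiJmZmIdURFVSI1ZneImZqqu7u7u7u6qYd4iYiIdlQ0RBI0VneImaqru7u7u7u6qYd3eIh3dmQzMiIjRneImaq7u7zLu7uqqZh2Znd3ZmVDIiMzRWeJmaq7u8zMu7uqqZh2VVZmZmVUMkQzNFaJmqq7u8zMu7uqmZiHZUVWZVVVQ1VURFZ4mqq7u8zLu7qqmYiHZUREVVVVRVZlVVVnmqq7u7y7u7qpmYh3ZlQzRFVVRWZmZlVmiaq7u7u7u6qpmId2ZlQzM0RERGZnd2ZmeJq7u7u7u6qZmId2ZlVDMzRERGZnd3dmd4mru7u7uqqZiHdmZVVUMiM0RGZnd4iHd3iau7u7qqmZiHdmVVVEQyIjRGZ3eIiIh3eJq7u6qqmYh3ZmVVRERDIiM2Z3eIiZmIeImqqqqpmYh3ZlVUREREMyMmZ3eIiJmYh4iZqqqZmId2ZlVURERERDMmZ3eIiJmZmIeImamZiId2ZVVEREREREM2d3eIiJmZmYh3iJmZiHdmZVVERERERERGd3eIiImZmZh3d4iIiHdmZVVERERERFVWd3d4iImZmZmHd3eIh3dmVVVERERERFVWd3d4iIiZmZmYdmZnd3ZmVVVERERERVVXd3d4iIiJmZmYh2ZmZ3ZmVVVEREREVVVXd3d3iIiIiZmZmHZVVVZmVVVEREREVVVQ=="/>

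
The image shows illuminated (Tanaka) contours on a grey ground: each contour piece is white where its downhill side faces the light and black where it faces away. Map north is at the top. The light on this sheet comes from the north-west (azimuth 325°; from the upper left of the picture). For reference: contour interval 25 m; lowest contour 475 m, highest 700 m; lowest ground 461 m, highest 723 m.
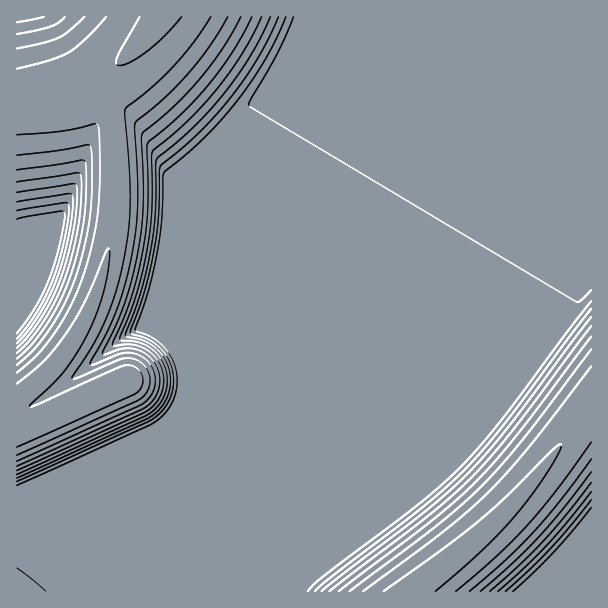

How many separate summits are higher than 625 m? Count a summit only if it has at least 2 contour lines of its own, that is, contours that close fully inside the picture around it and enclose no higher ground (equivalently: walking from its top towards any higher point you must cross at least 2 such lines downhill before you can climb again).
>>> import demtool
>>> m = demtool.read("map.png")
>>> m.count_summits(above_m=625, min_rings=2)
0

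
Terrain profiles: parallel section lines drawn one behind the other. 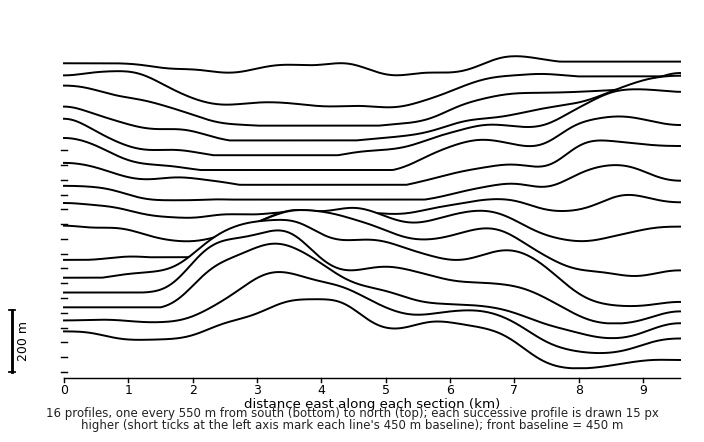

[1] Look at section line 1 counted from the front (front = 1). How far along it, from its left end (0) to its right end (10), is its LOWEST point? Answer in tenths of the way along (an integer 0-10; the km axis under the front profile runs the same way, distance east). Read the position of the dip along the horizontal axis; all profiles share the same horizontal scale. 8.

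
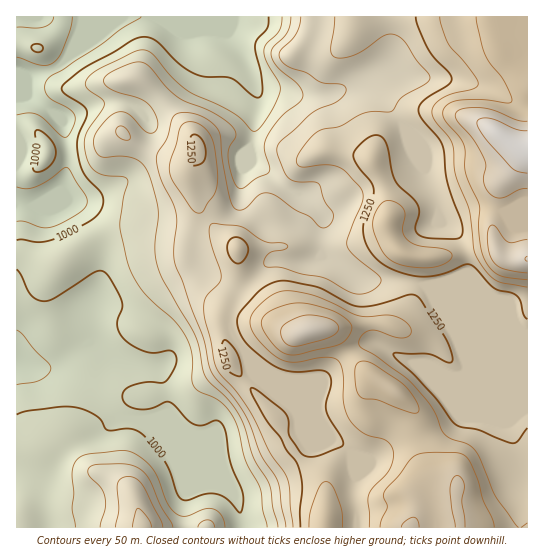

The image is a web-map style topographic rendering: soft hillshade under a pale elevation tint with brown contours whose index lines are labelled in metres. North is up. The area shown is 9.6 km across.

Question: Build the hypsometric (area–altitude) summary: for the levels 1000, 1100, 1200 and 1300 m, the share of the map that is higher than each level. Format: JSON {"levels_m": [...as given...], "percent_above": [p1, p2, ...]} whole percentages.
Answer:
{"levels_m": [1000, 1100, 1200, 1300], "percent_above": [83, 63, 46, 17]}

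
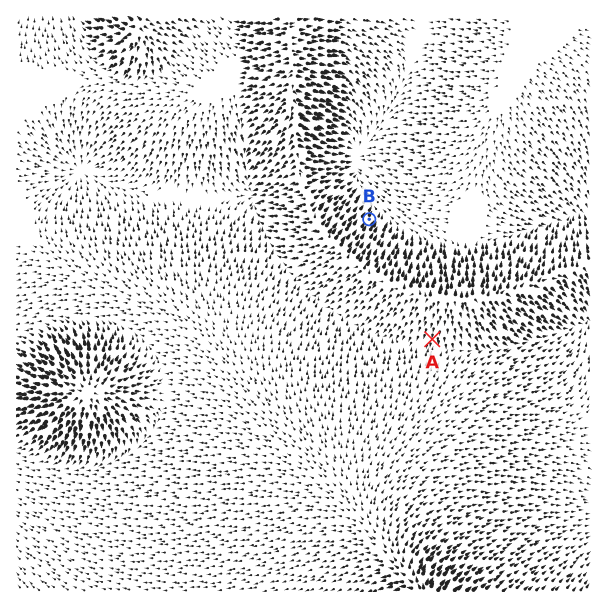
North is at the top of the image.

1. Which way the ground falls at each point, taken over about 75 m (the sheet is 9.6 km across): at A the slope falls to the S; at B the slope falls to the NE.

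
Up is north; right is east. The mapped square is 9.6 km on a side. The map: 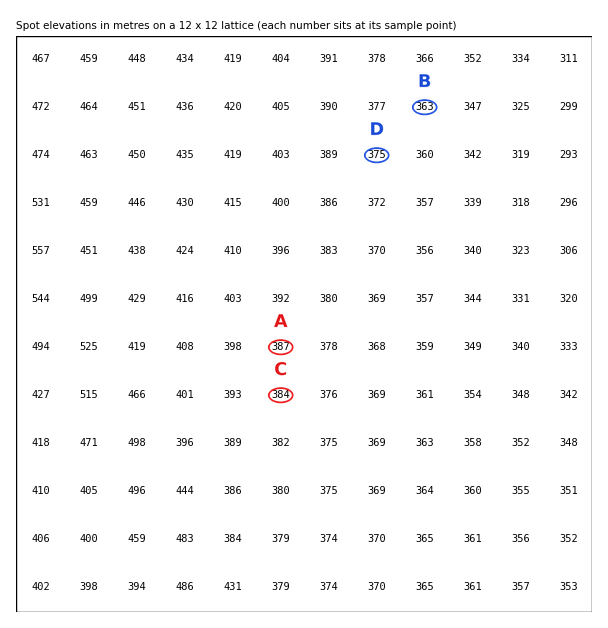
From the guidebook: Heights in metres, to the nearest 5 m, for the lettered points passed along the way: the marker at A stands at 385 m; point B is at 365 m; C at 385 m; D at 375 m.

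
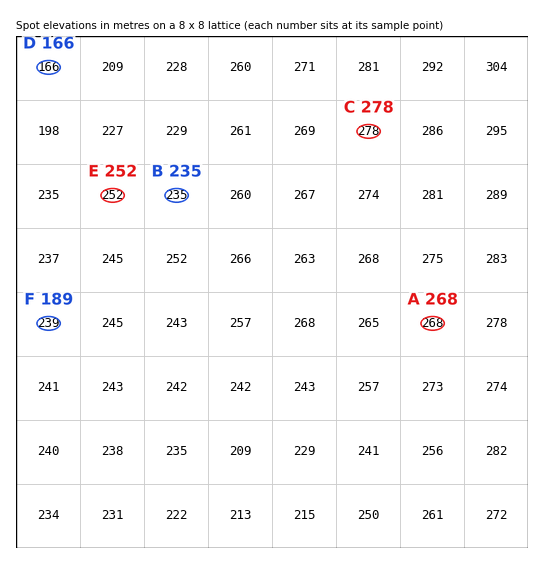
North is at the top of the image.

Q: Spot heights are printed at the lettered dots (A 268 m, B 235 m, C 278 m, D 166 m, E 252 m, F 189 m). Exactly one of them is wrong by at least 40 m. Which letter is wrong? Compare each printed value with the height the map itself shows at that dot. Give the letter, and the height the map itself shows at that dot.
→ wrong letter F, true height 239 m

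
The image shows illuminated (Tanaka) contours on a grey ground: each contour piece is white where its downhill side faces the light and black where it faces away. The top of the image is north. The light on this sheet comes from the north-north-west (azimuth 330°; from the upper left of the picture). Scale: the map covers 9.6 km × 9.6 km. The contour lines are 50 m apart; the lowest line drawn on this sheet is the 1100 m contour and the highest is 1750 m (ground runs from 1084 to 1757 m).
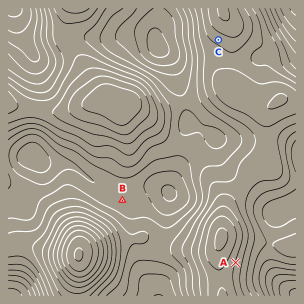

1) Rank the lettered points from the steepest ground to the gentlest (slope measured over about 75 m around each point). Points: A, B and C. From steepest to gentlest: A C B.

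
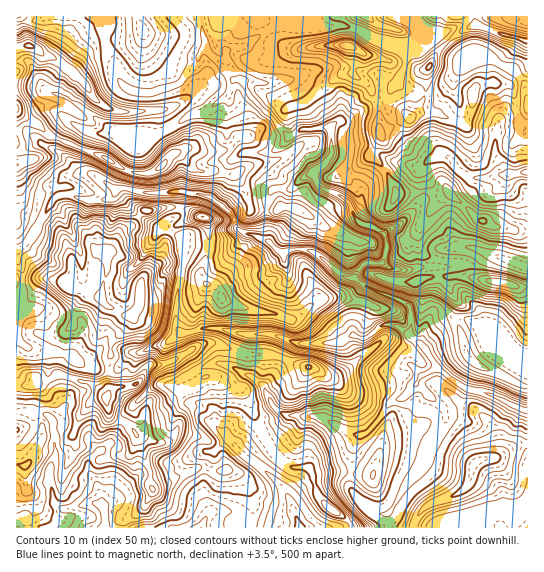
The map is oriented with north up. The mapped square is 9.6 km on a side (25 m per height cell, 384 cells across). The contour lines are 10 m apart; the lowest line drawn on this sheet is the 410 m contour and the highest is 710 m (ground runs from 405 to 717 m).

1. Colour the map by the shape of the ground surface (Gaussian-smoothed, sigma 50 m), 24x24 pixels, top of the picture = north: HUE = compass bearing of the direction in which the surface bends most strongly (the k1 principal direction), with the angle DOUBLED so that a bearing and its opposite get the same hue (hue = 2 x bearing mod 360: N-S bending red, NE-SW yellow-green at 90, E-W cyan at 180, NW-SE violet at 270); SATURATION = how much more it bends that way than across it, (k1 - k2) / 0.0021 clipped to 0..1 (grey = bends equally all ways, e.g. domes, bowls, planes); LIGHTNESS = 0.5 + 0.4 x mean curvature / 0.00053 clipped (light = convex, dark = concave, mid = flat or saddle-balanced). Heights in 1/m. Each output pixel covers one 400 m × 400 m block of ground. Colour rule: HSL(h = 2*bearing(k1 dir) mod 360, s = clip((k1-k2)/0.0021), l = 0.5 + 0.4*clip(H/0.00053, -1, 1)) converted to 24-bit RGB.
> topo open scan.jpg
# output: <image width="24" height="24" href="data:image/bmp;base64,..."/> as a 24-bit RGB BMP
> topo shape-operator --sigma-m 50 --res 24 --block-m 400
<image width="24" height="24" href="data:image/bmp;base64,Qk32BgAAAAAAADYAAAAoAAAAGAAAABgAAAABABgAAAAAAMAGAAATCwAAEwsAAAAAAAAAAAAAjo9tcZh/lnBkp3qobFujx12XbZQ+WZViWXSAdJB2j3mCoJGAdYadakBwxr5Y0PrmlB2iT1mH2o+YfUlEWWpIb3lngneEhYCLeKuGdUeNo658T3ZXYntoY0px8eraUWp7Y1xuhoNyeYh5l6qRZUdzX3iPuu+2Jg0XmmBNU455RHZjzJfT2q3ebKafW3tyaY9qtLJ3KkFbwrWKf0x8Y1hMQ4ZXtNSIilifcmyulJ25mcXHhzdlm1mTirilvrh9PzZ+zMqyZGaQZHh3UGdYf2FbuZ2Tb2qMYpCSonaBQjyaxqyPQnCWXEqzxqOKtFo/QJNETGY9TrRNXi0+fWybg6iaiaiIqH15SElqn36Eq4aJZmx7Y255dZydr6C2sZy5hGWbaIicik2xzbGPdTNxOJZuo9C4gLWw05jIXJy3dz1rhGyHiKiHgqqiZaubj05scEM+MWhBu5yScmuAc4OCXX5peXFZiaB5boCkZV1EhohPTGKFr1W/zem2HU9Bx7aPbptRdDhMd118bYlydMF+dBccS0wcSzknkKl8fqyRN4ZkiW+Sj3SSYnN/osbDYqtuPSASn4vCbJCuTHCEfsjW6cro+673EF0idjpPooKqg5Sel7+6XhdPkLWsyaO7ZYCus9TFeIOefl2VRoFckXOurYY6RCoRXCcat9vhW6ynv1u+SobCRiwmiZ03PbRh78D6oHPTOHU9jo1GdzgzaYilaJ6m2uPxw9HrzIbAbUk8SmZKnmCOfysvnk99v9zdirLJgGpueVhVhnVhfHNgY2GWx5dqS0kYEi8EH5ub7tjzpLLcf6vRgJjRqnwMLDADKyUMTmEr7HDNpJ3XOn2gWDZomLKUfaBteW90kF1dboaWbmqLtX+HgU1ciF9exrTR7ebcChQpVGARWTkOUjkWf24YcrDn39zvQnJnQlxnkqsplosLoxW3V32Mk7ZyaVVGalZdqplifVtmVzc6paBMd7GvgravuX174dm+CQoquICqrcrKmL/UiqrLZF+jwYKm28PiXovGwuLv6ABBTxIAXFsxsdh7ejFfUVA7jrZ8WjWlmqPYrcrPcHCJhaNmcHzO1M92Egxfx8mrjbirf2tgY3ZTODmAsL6Eks2pSgYFiwBMzOD/1dX2fIXRo3XHn67a1+L0lLHkPGdzh01fxsGLlVmEtpyLF5154JWuJieCurd5XYRRkHuhnLK5FRE9yOyUMQIQ6tKjC2MAMwAGeKI5VZ5ibJWHdYpXTkEmWkYsPHtcWGqGwTeAss2roJXJkmZMIVc8kDlKb2o+kctqZWkYNxkPkjA8hSgcl9jWvOXn0tT5DAAz0KypfHtab1dFY0E3fqZdirO8onp4NpJ+c9SgiK7Kg2TB3X+8cE/YMkCrzur90aT/wwSuTXDYYsDNuNrViL+9eyYWMwAKeuBnKoo+r42TTkpswuPoo6jRgXSZhZxrQ3aBh6w3aXkrNTsYZH0CNi0Ae4EBMigBLQcGf82DR218TLhRu7R/eCgXhQxKV6ed1r21ZHq2jXWentLDglRLaW5MmGl3s6JzOFs6WoBQOBsXpioQzN7/6tL5OF+wwdrlkb7WuaXOdWCFnKBwQmshainnm4TEUmpQlNGSX0Via6WLqVBUgFxMaIFTW4IrhqzO1EO8jCXKzej+zv37IRUSN5lg9NfydJuqVp6dZXY6lKpPh269wpC/G2xyqHJX0ZaVnZVDVn9aUm9PaUZNn7KLZUuHsJ+6k19KjdzZRMetUEEhSjQjamxLNWIyR34txJWqdlaOspO9qKbDaTAdZ4MebBFqoGmjtJWNxpS7q3pfQzdKcKGPlL+QQk1sp5mPotvPmEuCpUOkrSpfuOPzoqfnopjYd227UW03ZXZTgZhvfCZEt47Hrp/EgHymNGFkbqdTfFaTzarCdYS7d4Wju454Q09cbKpfhnhAVzQ4bzdE1vXfQic3XlA6XmZAf4BSo4eccp6Yg0GLUq1chIhti3qGtYqhSUp0i8KeYHZ3f2JbeadVTVB61a++fHOxV3uxpDhxWaCixeniqFZlXkhnkoB7eYyCeZGHY5N8k1tsj1qMgaCfiH9uaXBUbm5NsJFciYJHcLWoSmi67s7NNVFZbYVVkmNVhkQ5uLvspMXdelNcjGBta1yBnI2Hh5OEeIeEV3OClF1iZJRti3Z9c32dm5TXo57p1+X0YXvmdjAnTWU8xpE7qz1tREQrZ0U0mcjcXnIhXD40hGxhfmxuZWN1naSEepZ2fm6IclODkZqJhX6Mco93c39sZnBTT1osckASzFUmWN3JgEu2p0uDnFPWjajkeOLpO6FI"/>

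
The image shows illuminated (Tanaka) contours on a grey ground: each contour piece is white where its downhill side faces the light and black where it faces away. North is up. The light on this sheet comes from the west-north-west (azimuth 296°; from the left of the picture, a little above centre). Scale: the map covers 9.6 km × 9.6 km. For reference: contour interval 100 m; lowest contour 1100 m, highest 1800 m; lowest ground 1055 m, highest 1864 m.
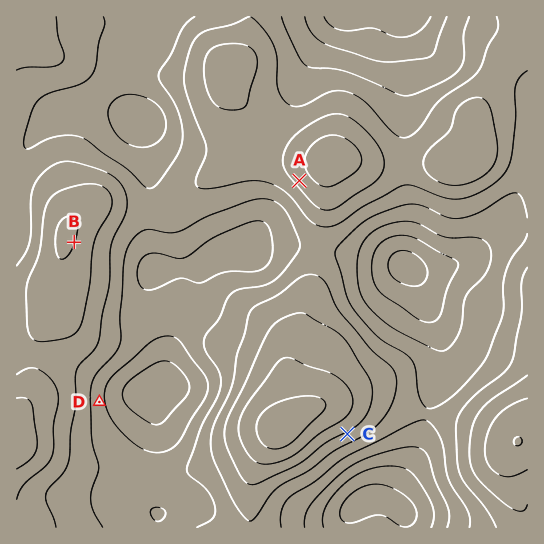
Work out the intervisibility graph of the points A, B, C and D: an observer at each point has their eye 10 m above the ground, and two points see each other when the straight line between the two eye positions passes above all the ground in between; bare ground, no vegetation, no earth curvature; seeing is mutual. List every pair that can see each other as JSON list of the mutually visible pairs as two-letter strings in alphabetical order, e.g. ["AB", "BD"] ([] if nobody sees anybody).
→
["AB", "AD"]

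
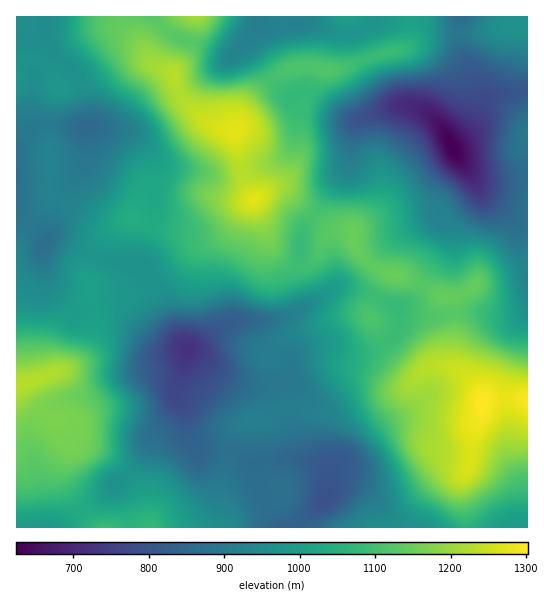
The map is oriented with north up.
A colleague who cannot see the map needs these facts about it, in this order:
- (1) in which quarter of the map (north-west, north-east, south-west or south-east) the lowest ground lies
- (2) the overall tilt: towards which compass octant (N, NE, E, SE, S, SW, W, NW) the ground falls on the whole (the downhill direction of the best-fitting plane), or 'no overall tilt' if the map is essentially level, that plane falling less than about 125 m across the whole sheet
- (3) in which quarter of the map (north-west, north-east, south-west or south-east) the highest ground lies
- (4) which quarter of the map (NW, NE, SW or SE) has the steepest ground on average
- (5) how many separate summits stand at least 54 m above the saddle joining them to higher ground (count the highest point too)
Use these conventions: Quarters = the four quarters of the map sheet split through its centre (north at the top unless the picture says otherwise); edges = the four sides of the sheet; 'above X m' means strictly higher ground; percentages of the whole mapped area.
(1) The lowest ground is in the north-east quarter.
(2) On the whole the map has no overall tilt.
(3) The highest ground is in the south-east quarter.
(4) The steepest ground, on average, is in the north-east quarter.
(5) Counting only tops that stand 54 m proud, the map has 5 summits.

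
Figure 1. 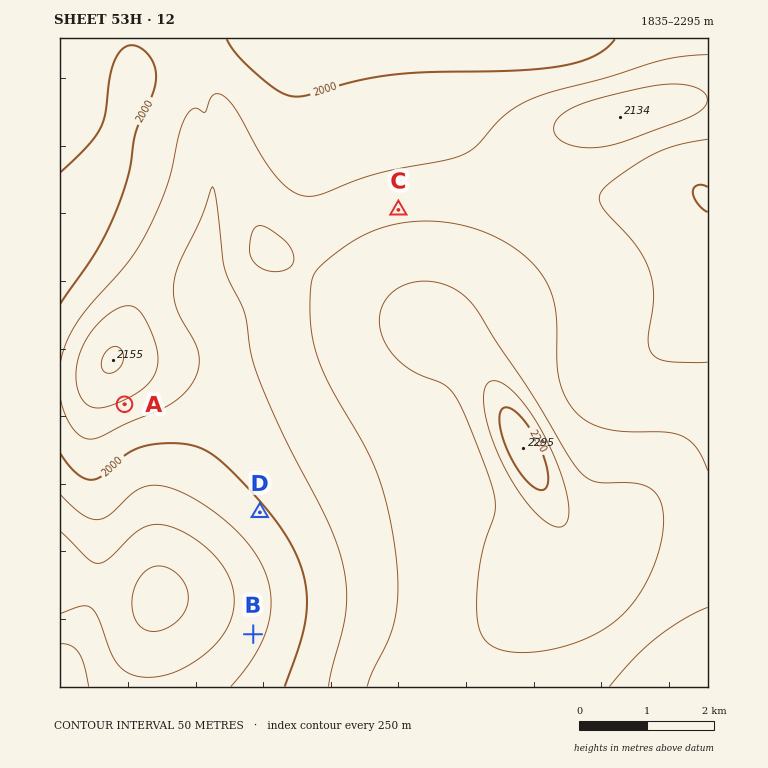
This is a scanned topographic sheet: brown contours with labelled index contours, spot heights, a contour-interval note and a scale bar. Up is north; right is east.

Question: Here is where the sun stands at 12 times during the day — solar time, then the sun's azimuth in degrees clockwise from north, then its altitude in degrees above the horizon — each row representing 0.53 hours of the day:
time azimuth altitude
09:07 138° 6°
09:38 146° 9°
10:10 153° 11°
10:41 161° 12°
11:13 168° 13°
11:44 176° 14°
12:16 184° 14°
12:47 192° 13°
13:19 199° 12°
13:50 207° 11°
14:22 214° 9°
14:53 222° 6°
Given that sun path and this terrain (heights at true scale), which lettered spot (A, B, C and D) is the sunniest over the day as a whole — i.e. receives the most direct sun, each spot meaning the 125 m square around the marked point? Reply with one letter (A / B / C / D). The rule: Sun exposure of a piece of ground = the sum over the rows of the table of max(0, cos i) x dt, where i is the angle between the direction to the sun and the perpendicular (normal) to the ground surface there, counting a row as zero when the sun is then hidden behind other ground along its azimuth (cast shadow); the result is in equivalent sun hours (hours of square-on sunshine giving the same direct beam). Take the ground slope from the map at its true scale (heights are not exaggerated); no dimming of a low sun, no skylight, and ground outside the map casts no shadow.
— A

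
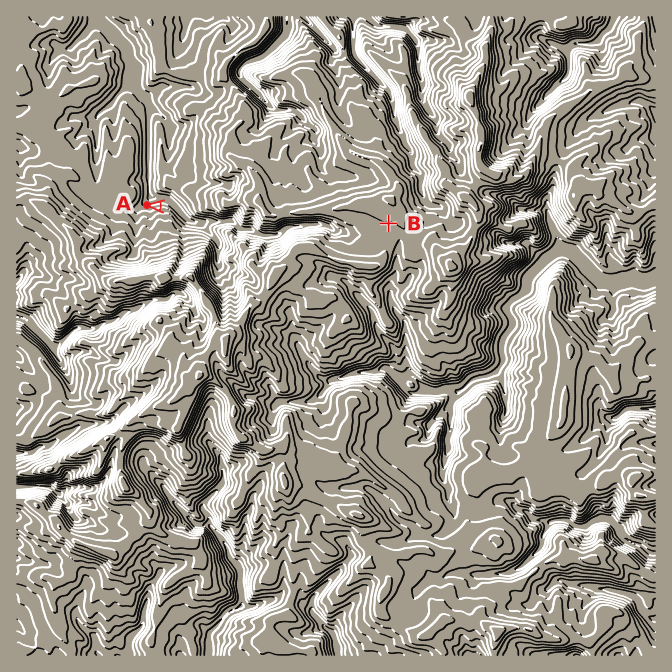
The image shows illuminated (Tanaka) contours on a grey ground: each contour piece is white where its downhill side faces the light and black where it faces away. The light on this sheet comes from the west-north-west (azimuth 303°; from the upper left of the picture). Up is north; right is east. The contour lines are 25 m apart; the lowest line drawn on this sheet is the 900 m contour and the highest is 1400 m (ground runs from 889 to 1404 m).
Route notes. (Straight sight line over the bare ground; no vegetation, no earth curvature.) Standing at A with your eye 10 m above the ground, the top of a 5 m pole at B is hidden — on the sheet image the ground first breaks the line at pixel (192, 209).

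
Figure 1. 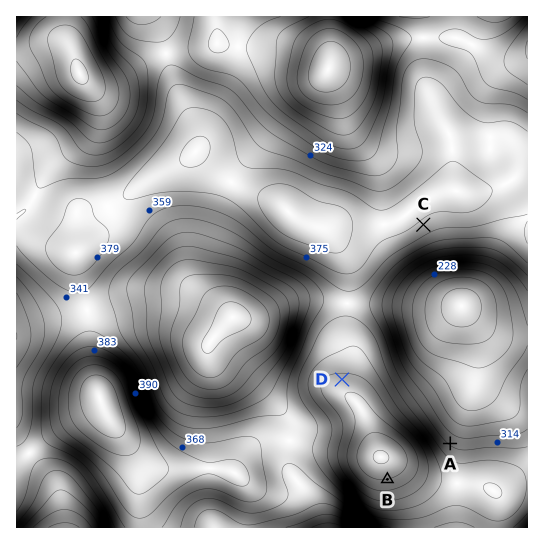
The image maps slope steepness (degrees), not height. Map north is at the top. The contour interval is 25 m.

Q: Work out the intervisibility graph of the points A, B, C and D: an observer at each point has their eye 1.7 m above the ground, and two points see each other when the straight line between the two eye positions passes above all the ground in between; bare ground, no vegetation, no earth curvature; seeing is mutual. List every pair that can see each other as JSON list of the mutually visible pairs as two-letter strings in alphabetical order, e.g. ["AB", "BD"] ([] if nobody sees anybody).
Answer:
["AC", "CD"]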